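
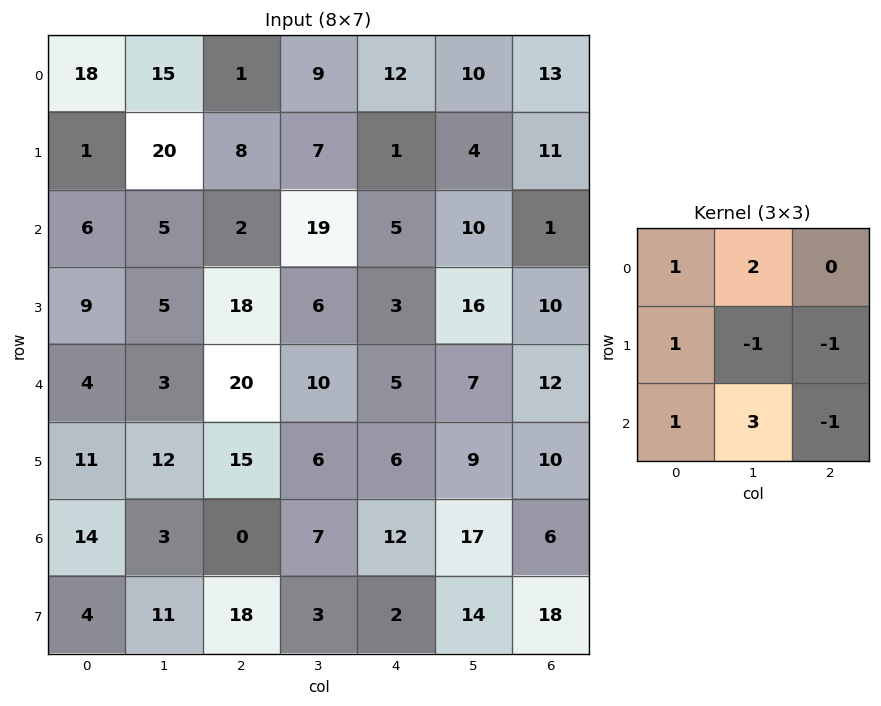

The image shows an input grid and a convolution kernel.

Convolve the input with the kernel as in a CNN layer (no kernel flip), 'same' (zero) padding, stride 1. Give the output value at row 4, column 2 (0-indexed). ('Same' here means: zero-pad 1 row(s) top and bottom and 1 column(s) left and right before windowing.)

The receptive field on the zero-padded input at this output position is [5 18 6 / 3 20 10 / 12 15 6]. Elementwise product with the kernel and sum: 5·1 + 18·2 + 3·1 + 20·-1 + 10·-1 + 12·1 + 15·3 + 6·-1.

65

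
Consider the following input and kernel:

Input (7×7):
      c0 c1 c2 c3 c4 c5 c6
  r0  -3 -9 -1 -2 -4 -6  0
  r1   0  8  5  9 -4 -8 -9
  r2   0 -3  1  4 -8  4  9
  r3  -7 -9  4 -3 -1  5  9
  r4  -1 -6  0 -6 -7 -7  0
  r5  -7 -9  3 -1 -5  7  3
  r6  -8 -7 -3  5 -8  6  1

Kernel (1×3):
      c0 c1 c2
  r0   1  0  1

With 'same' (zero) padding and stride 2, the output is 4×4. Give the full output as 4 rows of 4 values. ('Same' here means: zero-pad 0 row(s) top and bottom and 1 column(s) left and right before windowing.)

Output[0,0]: The receptive field on the zero-padded input at this output position is [0 -3 -9]. Elementwise product with the kernel and sum: 0·1 + -9·1.
Output[0,1]: The receptive field on the zero-padded input at this output position is [-9 -1 -2]. Elementwise product with the kernel and sum: -9·1 + -2·1.

-9 -11 -8 -6
-3 1 8 4
-6 -12 -13 -7
-7 -2 11 6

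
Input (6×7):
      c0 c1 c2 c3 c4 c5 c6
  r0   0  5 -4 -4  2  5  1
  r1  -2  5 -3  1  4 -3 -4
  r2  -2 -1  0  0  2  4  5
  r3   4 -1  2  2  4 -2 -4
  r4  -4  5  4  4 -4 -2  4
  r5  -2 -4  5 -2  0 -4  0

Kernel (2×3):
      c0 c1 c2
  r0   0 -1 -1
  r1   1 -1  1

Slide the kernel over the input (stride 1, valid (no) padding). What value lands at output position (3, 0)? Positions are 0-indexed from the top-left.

The receptive field on the input at this output position is [4 -1 2 / -4 5 4]. Elementwise product with the kernel and sum: -1·-1 + 2·-1 + -4·1 + 5·-1 + 4·1.

-6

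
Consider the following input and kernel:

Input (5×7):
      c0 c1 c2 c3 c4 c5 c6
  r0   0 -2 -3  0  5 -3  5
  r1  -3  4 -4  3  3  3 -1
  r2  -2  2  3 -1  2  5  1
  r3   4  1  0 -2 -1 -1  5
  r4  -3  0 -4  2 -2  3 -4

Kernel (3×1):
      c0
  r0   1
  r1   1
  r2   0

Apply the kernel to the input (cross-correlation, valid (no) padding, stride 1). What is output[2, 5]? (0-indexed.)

The receptive field on the input at this output position is [5 / -1 / 3]. Elementwise product with the kernel and sum: 5·1 + -1·1.

4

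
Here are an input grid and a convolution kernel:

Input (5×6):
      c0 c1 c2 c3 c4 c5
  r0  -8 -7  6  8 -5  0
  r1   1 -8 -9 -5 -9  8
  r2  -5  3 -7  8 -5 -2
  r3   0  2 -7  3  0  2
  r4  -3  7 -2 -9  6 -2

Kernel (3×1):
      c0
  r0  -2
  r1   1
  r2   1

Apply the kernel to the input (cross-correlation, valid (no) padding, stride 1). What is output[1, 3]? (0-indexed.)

The receptive field on the input at this output position is [-5 / 8 / 3]. Elementwise product with the kernel and sum: -5·-2 + 8·1 + 3·1.

21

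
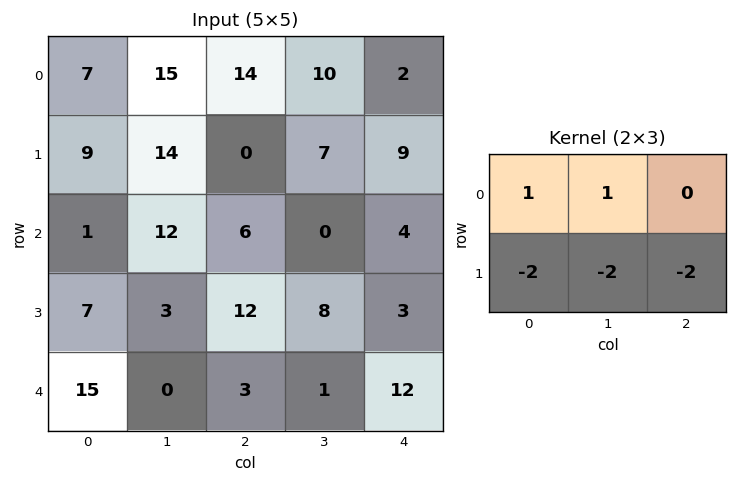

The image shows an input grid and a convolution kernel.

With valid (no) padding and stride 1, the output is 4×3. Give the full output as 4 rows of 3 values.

Output[0,0]: The receptive field on the input at this output position is [7 15 14 / 9 14 0]. Elementwise product with the kernel and sum: 7·1 + 15·1 + 9·-2 + 14·-2 + 0·-2.

-24 -13 -8
-15 -22 -13
-31 -28 -40
-26 7 -12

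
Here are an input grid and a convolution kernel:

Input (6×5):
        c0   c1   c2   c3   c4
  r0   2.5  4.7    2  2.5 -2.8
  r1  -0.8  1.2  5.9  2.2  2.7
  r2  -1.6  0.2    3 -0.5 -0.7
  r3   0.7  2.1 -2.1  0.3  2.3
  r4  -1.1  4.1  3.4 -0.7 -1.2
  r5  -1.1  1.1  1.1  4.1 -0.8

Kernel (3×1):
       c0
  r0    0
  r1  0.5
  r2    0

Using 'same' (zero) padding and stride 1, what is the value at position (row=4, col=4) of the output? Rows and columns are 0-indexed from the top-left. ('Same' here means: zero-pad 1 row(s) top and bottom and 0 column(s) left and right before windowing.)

The receptive field on the zero-padded input at this output position is [2.3 / -1.2 / -0.8]. Elementwise product with the kernel and sum: -1.2·0.5.

-0.6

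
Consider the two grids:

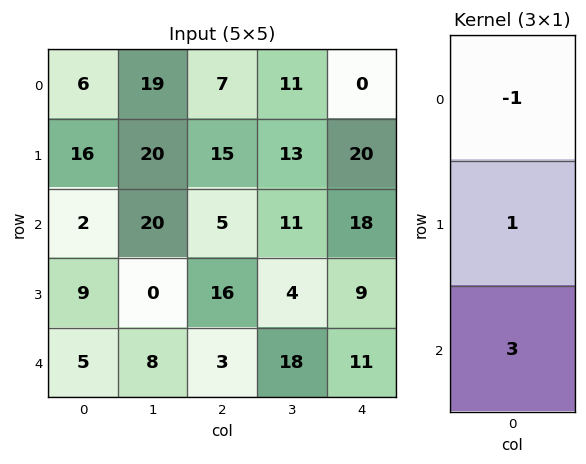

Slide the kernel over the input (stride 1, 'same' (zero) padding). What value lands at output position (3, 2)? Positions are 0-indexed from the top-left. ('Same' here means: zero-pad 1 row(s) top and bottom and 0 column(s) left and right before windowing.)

The receptive field on the zero-padded input at this output position is [5 / 16 / 3]. Elementwise product with the kernel and sum: 5·-1 + 16·1 + 3·3.

20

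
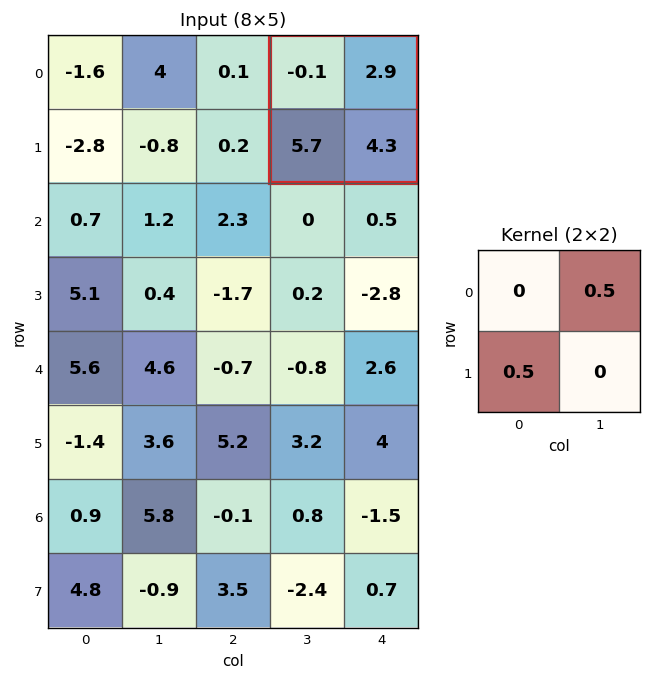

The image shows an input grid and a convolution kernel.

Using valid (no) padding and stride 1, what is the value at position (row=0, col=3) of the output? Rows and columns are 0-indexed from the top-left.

4.3

The receptive field on the input at this output position is [-0.1 2.9 / 5.7 4.3]. Elementwise product with the kernel and sum: 2.9·0.5 + 5.7·0.5.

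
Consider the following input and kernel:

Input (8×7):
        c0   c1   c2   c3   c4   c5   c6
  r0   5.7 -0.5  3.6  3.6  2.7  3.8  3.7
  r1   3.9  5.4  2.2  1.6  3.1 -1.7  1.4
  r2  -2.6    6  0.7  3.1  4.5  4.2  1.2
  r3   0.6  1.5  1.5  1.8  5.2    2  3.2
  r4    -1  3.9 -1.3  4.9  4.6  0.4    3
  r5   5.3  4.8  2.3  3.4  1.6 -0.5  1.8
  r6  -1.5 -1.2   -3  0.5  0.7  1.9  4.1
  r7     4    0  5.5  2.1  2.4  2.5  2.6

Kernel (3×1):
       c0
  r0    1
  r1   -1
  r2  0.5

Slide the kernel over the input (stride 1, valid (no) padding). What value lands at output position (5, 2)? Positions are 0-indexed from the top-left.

8.05

The receptive field on the input at this output position is [2.3 / -3 / 5.5]. Elementwise product with the kernel and sum: 2.3·1 + -3·-1 + 5.5·0.5.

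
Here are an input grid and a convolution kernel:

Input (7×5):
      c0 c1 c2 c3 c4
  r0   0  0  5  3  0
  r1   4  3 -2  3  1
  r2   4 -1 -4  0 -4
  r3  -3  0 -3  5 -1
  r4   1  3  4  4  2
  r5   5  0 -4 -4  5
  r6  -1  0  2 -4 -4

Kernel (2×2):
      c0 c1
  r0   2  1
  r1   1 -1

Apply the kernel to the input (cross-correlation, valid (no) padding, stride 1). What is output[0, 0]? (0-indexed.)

1

The receptive field on the input at this output position is [0 0 / 4 3]. Elementwise product with the kernel and sum: 0·2 + 0·1 + 4·1 + 3·-1.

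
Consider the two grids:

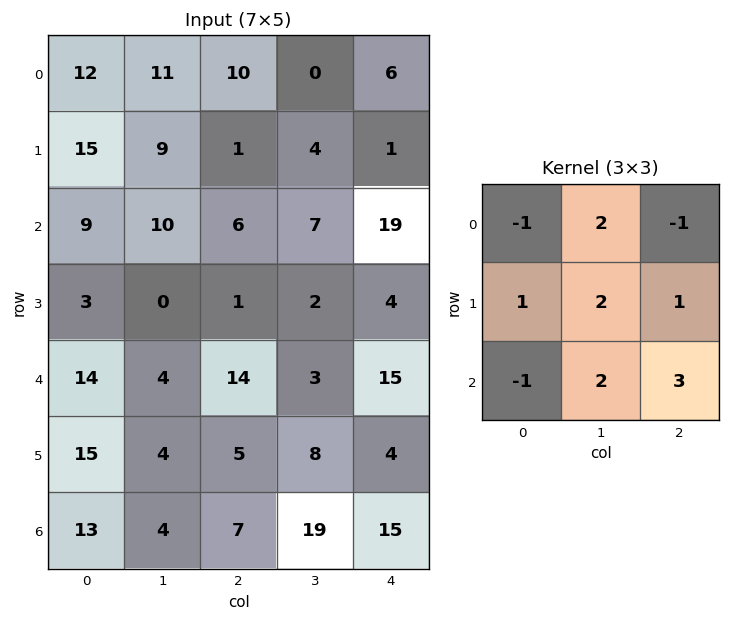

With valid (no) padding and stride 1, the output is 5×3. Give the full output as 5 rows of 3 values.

63 47 59
37 26 60
45 32 35
40 65 57
24 110 78

Output[0,0]: The receptive field on the input at this output position is [12 11 10 / 15 9 1 / 9 10 6]. Elementwise product with the kernel and sum: 12·-1 + 11·2 + 10·-1 + 15·1 + 9·2 + 1·1 + 9·-1 + 10·2 + 6·3.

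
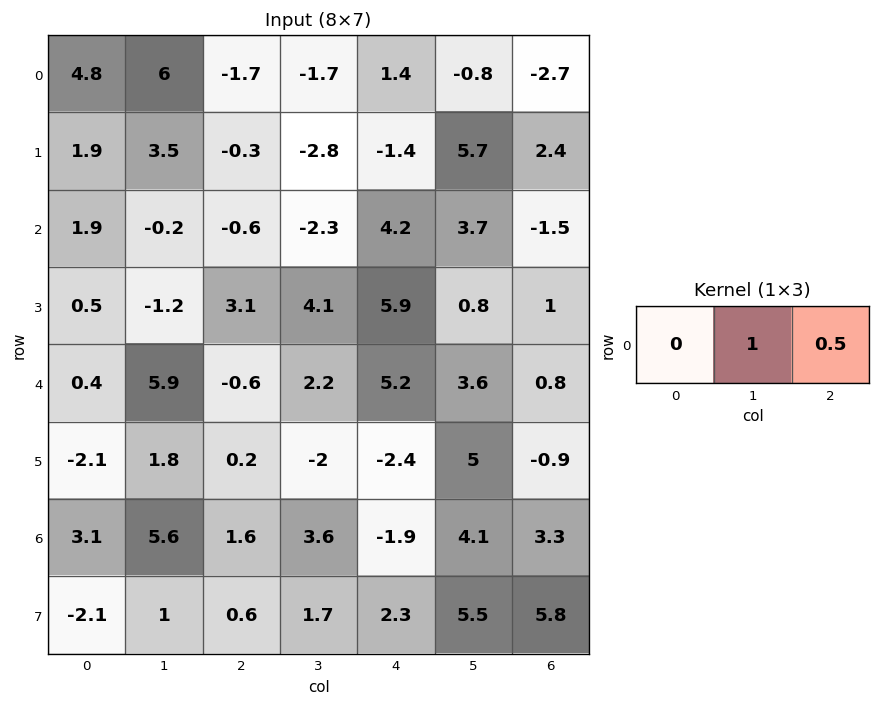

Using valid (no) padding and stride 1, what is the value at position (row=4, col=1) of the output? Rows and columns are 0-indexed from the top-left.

The receptive field on the input at this output position is [5.9 -0.6 2.2]. Elementwise product with the kernel and sum: -0.6·1 + 2.2·0.5.

0.5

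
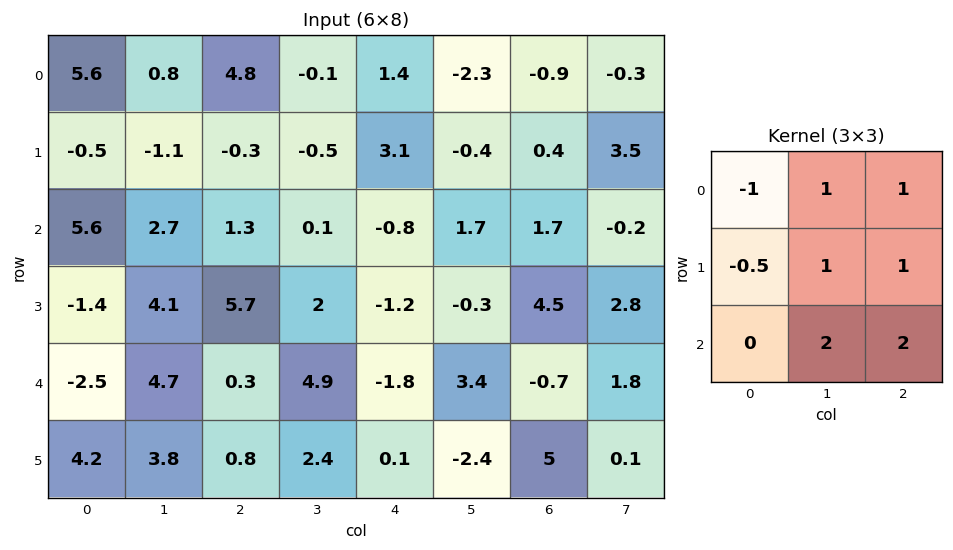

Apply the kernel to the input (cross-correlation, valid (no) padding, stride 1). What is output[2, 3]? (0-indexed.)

The receptive field on the input at this output position is [0.1 -0.8 1.7 / 2 -1.2 -0.3 / 4.9 -1.8 3.4]. Elementwise product with the kernel and sum: 0.1·-1 + -0.8·1 + 1.7·1 + 2·-0.5 + -1.2·1 + -0.3·1 + -1.8·2 + 3.4·2.

1.5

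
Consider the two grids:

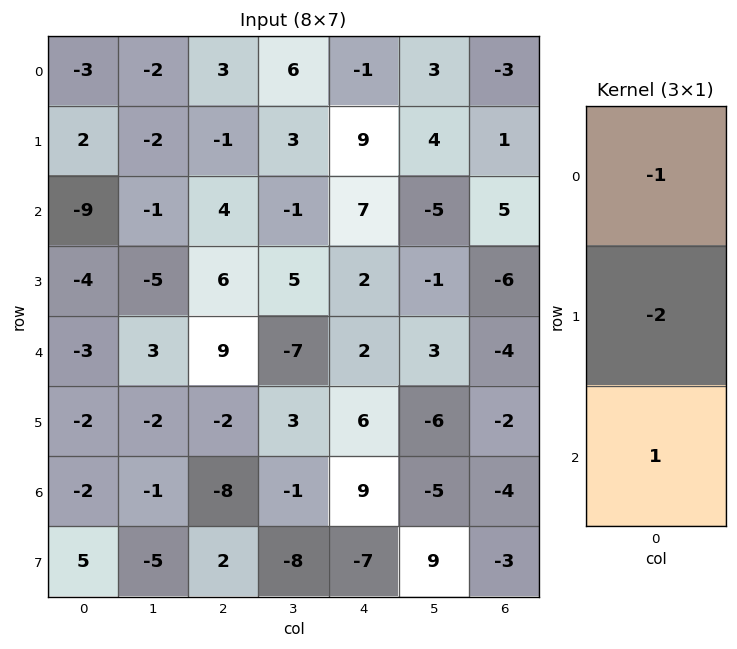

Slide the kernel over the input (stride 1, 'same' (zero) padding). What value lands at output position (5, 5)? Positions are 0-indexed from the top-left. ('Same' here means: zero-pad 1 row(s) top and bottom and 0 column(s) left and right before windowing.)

The receptive field on the zero-padded input at this output position is [3 / -6 / -5]. Elementwise product with the kernel and sum: 3·-1 + -6·-2 + -5·1.

4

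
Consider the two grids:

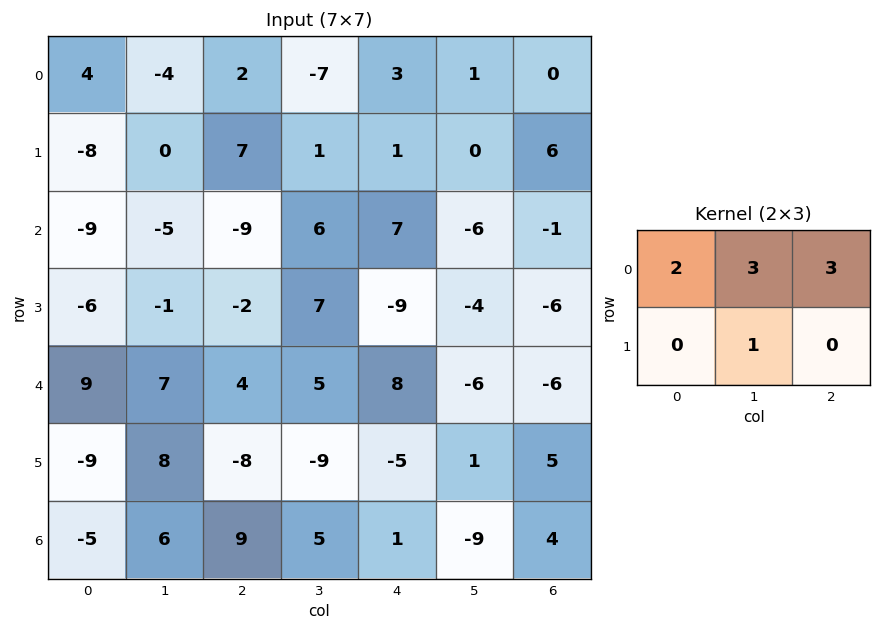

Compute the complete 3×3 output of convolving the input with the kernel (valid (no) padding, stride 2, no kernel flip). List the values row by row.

2 -7 9
-61 28 -11
59 38 -19

Output[0,0]: The receptive field on the input at this output position is [4 -4 2 / -8 0 7]. Elementwise product with the kernel and sum: 4·2 + -4·3 + 2·3 + 0·1.
Output[0,1]: The receptive field on the input at this output position is [2 -7 3 / 7 1 1]. Elementwise product with the kernel and sum: 2·2 + -7·3 + 3·3 + 1·1.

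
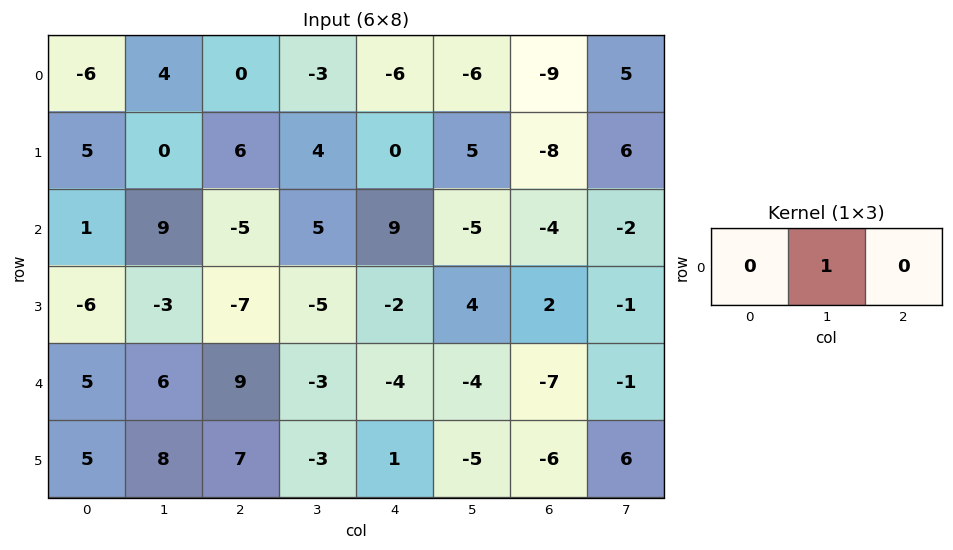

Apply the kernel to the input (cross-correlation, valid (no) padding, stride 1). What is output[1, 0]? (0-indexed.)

0

The receptive field on the input at this output position is [5 0 6]. Elementwise product with the kernel and sum: 0·1.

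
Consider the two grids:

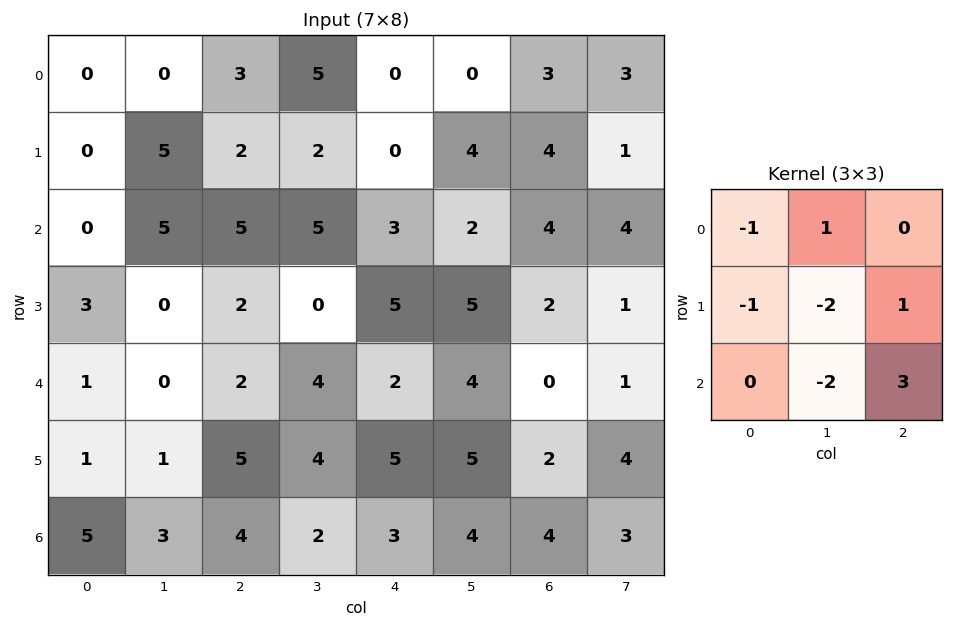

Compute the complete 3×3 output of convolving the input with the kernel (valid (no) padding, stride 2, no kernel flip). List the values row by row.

-3 -5 4
10 1 -22
7 -1 -7

Output[0,0]: The receptive field on the input at this output position is [0 0 3 / 0 5 2 / 0 5 5]. Elementwise product with the kernel and sum: 0·-1 + 0·1 + 0·-1 + 5·-2 + 2·1 + 5·-2 + 5·3.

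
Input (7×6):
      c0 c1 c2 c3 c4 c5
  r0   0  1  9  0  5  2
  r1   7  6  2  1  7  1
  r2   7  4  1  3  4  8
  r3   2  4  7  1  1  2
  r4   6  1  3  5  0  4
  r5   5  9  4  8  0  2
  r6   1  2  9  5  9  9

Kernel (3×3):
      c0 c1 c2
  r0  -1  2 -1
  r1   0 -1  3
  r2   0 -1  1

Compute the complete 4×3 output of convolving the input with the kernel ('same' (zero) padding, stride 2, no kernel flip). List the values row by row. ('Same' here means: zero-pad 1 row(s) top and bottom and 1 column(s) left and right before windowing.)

2 -10 -5
15 -1 33
1 25 13
6 -3 8

Output[0,0]: The receptive field on the zero-padded input at this output position is [0 0 0 / 0 0 1 / 0 7 6]. Elementwise product with the kernel and sum: 0·-1 + 0·2 + 0·-1 + 0·-1 + 1·3 + 7·-1 + 6·1.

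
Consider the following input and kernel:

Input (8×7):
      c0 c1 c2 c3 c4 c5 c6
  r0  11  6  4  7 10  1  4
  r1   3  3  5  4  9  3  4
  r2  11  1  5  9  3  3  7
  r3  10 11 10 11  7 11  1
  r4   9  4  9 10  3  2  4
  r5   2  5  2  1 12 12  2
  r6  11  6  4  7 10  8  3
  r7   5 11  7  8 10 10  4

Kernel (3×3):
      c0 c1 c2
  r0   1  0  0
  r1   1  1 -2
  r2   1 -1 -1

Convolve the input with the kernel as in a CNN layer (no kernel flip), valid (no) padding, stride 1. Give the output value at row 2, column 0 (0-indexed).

8

The receptive field on the input at this output position is [11 1 5 / 10 11 10 / 9 4 9]. Elementwise product with the kernel and sum: 11·1 + 10·1 + 11·1 + 10·-2 + 9·1 + 4·-1 + 9·-1.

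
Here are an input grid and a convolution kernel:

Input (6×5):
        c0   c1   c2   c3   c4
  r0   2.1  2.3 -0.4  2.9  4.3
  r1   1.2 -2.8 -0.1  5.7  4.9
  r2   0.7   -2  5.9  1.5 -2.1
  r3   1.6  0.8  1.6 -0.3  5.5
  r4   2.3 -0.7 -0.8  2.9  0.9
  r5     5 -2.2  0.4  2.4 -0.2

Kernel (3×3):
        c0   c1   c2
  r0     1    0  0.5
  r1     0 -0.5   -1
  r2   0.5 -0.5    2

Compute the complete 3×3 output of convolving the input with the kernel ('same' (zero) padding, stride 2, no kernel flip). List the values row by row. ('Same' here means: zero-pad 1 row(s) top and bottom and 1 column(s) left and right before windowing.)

-9.55 7.35 -1.75
1.05 -5.4 3.85
-6.95 1.65 0.55

Output[0,0]: The receptive field on the zero-padded input at this output position is [0 0 0 / 0 2.1 2.3 / 0 1.2 -2.8]. Elementwise product with the kernel and sum: 0·1 + 0·0.5 + 2.1·-0.5 + 2.3·-1 + 0·0.5 + 1.2·-0.5 + -2.8·2.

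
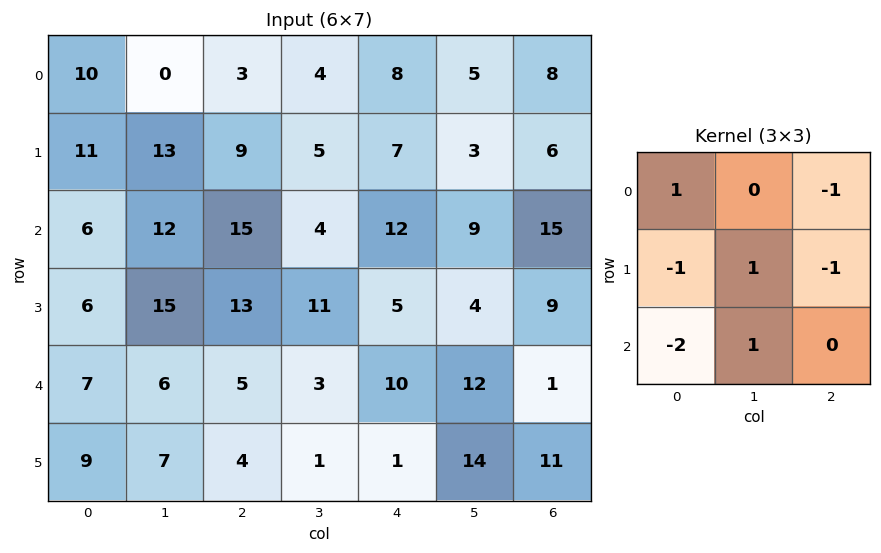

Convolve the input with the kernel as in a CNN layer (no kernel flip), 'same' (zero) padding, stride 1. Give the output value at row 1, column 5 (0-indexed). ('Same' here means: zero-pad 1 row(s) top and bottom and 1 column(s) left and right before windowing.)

The receptive field on the zero-padded input at this output position is [8 5 8 / 7 3 6 / 12 9 15]. Elementwise product with the kernel and sum: 8·1 + 8·-1 + 7·-1 + 3·1 + 6·-1 + 12·-2 + 9·1.

-25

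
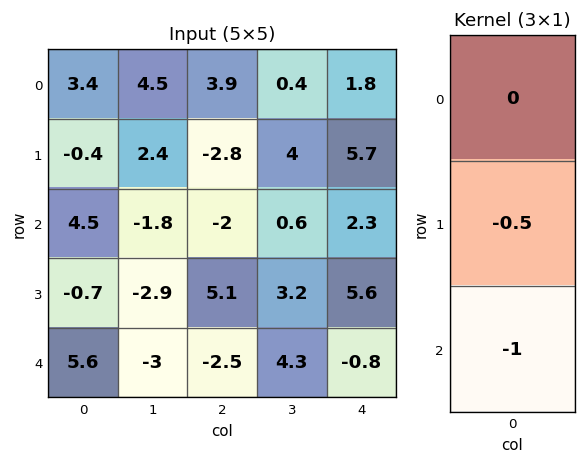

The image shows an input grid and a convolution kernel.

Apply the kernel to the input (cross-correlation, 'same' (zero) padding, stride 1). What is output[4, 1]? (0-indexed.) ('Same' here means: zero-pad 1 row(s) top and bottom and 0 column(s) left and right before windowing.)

The receptive field on the zero-padded input at this output position is [-2.9 / -3 / 0]. Elementwise product with the kernel and sum: -3·-0.5 + 0·-1.

1.5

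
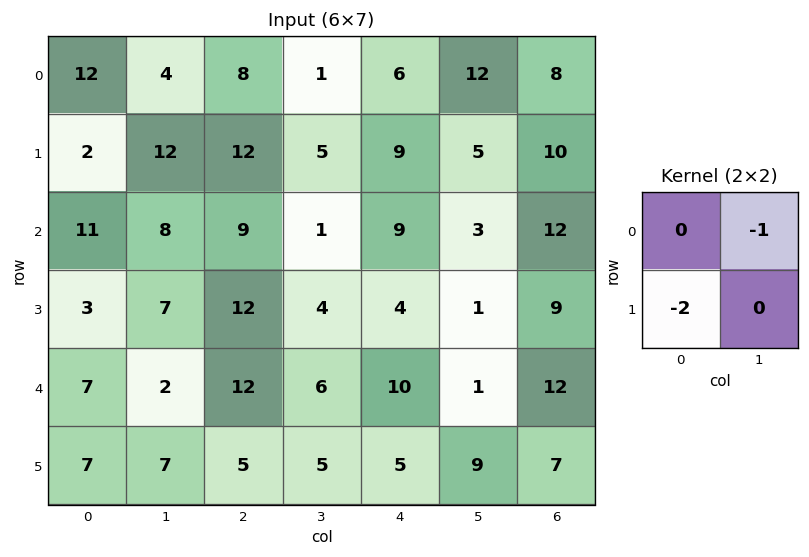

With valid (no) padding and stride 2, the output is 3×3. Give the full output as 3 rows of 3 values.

-8 -25 -30
-14 -25 -11
-16 -16 -11

Output[0,0]: The receptive field on the input at this output position is [12 4 / 2 12]. Elementwise product with the kernel and sum: 4·-1 + 2·-2.
Output[0,1]: The receptive field on the input at this output position is [8 1 / 12 5]. Elementwise product with the kernel and sum: 1·-1 + 12·-2.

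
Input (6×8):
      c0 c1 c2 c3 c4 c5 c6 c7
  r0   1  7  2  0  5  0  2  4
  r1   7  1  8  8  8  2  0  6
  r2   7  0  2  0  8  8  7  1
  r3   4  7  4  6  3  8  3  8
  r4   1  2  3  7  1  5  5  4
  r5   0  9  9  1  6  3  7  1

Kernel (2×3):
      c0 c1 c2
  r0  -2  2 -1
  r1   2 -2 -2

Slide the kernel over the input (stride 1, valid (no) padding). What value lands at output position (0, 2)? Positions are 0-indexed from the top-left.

The receptive field on the input at this output position is [2 0 5 / 8 8 8]. Elementwise product with the kernel and sum: 2·-2 + 0·2 + 5·-1 + 8·2 + 8·-2 + 8·-2.

-25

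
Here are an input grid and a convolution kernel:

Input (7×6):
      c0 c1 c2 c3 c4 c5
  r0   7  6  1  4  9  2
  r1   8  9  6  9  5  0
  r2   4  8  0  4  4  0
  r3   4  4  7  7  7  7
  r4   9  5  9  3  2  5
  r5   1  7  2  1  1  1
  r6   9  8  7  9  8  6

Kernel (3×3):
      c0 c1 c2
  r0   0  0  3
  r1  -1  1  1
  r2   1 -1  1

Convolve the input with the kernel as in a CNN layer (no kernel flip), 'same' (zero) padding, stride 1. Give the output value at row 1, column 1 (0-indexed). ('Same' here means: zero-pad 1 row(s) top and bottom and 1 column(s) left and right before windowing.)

The receptive field on the zero-padded input at this output position is [7 6 1 / 8 9 6 / 4 8 0]. Elementwise product with the kernel and sum: 1·3 + 8·-1 + 9·1 + 6·1 + 4·1 + 8·-1 + 0·1.

6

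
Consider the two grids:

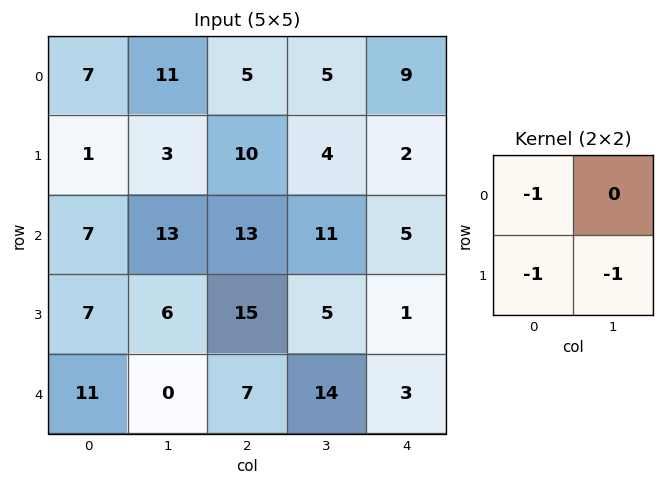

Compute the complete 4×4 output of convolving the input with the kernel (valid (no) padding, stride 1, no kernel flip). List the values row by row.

Output[0,0]: The receptive field on the input at this output position is [7 11 / 1 3]. Elementwise product with the kernel and sum: 7·-1 + 1·-1 + 3·-1.
Output[0,1]: The receptive field on the input at this output position is [11 5 / 3 10]. Elementwise product with the kernel and sum: 11·-1 + 3·-1 + 10·-1.

-11 -24 -19 -11
-21 -29 -34 -20
-20 -34 -33 -17
-18 -13 -36 -22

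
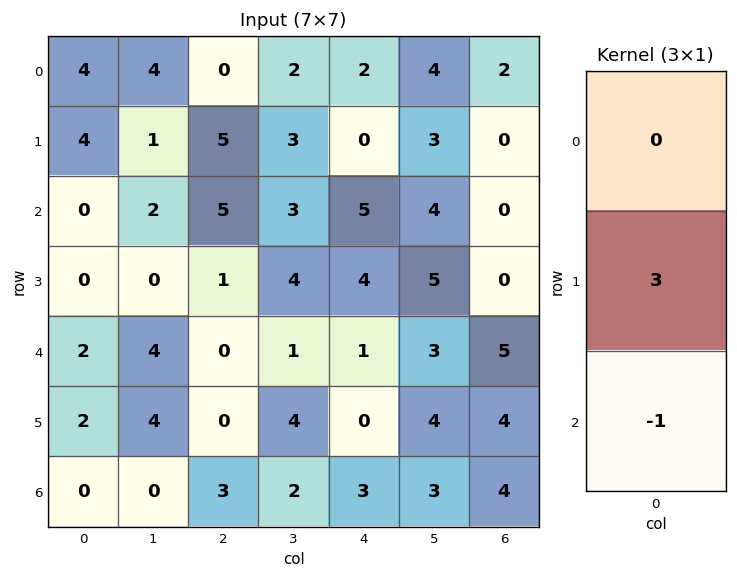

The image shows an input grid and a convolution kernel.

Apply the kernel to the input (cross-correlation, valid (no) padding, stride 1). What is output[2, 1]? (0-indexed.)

-4

The receptive field on the input at this output position is [2 / 0 / 4]. Elementwise product with the kernel and sum: 0·3 + 4·-1.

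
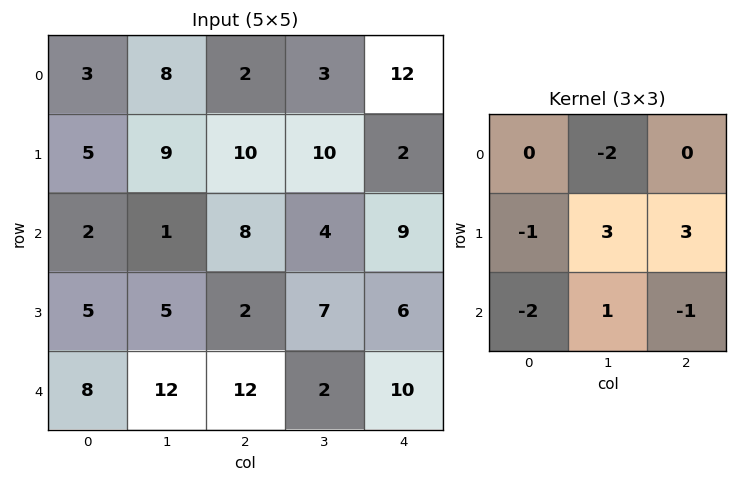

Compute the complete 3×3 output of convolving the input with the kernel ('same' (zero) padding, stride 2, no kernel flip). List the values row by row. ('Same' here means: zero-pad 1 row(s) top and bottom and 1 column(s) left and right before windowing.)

29 -11 15
-1 0 11
50 26 16

Output[0,0]: The receptive field on the zero-padded input at this output position is [0 0 0 / 0 3 8 / 0 5 9]. Elementwise product with the kernel and sum: 0·-2 + 0·-1 + 3·3 + 8·3 + 0·-2 + 5·1 + 9·-1.
Output[0,1]: The receptive field on the zero-padded input at this output position is [0 0 0 / 8 2 3 / 9 10 10]. Elementwise product with the kernel and sum: 0·-2 + 8·-1 + 2·3 + 3·3 + 9·-2 + 10·1 + 10·-1.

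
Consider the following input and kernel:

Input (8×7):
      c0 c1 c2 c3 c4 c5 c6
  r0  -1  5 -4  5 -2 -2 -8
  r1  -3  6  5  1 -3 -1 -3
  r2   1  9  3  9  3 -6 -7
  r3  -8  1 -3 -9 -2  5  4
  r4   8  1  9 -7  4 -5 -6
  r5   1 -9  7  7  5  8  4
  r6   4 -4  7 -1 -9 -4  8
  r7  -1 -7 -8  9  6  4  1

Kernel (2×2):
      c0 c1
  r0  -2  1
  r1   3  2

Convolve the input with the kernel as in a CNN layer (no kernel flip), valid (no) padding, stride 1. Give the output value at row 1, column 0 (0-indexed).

33

The receptive field on the input at this output position is [-3 6 / 1 9]. Elementwise product with the kernel and sum: -3·-2 + 6·1 + 1·3 + 9·2.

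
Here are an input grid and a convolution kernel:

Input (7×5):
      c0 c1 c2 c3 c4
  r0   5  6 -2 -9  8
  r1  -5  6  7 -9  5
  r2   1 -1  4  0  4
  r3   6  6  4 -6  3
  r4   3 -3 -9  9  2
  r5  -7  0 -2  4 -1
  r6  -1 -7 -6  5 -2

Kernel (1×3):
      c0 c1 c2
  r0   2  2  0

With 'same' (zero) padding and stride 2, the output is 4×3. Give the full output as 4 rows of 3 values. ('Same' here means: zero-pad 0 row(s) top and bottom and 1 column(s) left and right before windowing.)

Output[0,0]: The receptive field on the zero-padded input at this output position is [0 5 6]. Elementwise product with the kernel and sum: 0·2 + 5·2.

10 8 -2
2 6 8
6 -24 22
-2 -26 6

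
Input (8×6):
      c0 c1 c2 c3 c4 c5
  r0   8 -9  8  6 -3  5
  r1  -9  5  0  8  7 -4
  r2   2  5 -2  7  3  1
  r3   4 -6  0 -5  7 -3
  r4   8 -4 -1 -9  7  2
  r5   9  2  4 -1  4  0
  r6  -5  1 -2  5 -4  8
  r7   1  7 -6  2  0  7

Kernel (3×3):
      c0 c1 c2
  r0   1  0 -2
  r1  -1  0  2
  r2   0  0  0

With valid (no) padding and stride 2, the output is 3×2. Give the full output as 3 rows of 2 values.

Output[0,0]: The receptive field on the input at this output position is [8 -9 8 / -9 5 0 / 2 5 -2]. Elementwise product with the kernel and sum: 8·1 + 8·-2 + -9·-1 + 0·2.
Output[0,1]: The receptive field on the input at this output position is [8 6 -3 / 0 8 7 / -2 7 3]. Elementwise product with the kernel and sum: 8·1 + -3·-2 + 0·-1 + 7·2.

1 28
2 6
9 -11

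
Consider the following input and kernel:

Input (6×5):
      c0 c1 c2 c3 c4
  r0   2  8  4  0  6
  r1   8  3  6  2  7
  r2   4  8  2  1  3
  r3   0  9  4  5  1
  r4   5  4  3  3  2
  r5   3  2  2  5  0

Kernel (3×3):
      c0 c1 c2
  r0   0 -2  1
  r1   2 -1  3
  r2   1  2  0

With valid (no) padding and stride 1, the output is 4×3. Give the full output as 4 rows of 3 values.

Output[0,0]: The receptive field on the input at this output position is [2 8 4 / 8 3 6 / 4 8 2]. Elementwise product with the kernel and sum: 8·-2 + 4·1 + 8·2 + 3·-1 + 6·3 + 4·1 + 8·2.
Output[0,1]: The receptive field on the input at this output position is [8 4 0 / 3 6 2 / 8 2 1]. Elementwise product with the kernel and sum: 4·-2 + 0·1 + 3·2 + 6·-1 + 2·3 + 8·1 + 2·2.

39 10 41
24 24 29
2 36 16
8 17 12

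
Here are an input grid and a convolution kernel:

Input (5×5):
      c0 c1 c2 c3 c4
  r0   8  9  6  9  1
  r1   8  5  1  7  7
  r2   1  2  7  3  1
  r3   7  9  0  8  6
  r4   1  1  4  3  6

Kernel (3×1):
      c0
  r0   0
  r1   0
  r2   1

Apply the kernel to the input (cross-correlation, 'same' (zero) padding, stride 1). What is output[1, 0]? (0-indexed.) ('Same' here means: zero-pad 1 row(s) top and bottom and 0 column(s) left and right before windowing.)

1

The receptive field on the zero-padded input at this output position is [8 / 8 / 1]. Elementwise product with the kernel and sum: 1·1.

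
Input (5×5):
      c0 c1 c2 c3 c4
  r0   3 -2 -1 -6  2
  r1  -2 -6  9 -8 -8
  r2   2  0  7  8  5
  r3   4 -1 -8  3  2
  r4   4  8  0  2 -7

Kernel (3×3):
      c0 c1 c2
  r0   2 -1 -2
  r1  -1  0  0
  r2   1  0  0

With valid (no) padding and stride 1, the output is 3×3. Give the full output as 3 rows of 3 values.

14 15 -2
-14 -6 27
-10 -14 4

Output[0,0]: The receptive field on the input at this output position is [3 -2 -1 / -2 -6 9 / 2 0 7]. Elementwise product with the kernel and sum: 3·2 + -2·-1 + -1·-2 + -2·-1 + 2·1.
Output[0,1]: The receptive field on the input at this output position is [-2 -1 -6 / -6 9 -8 / 0 7 8]. Elementwise product with the kernel and sum: -2·2 + -1·-1 + -6·-2 + -6·-1 + 0·1.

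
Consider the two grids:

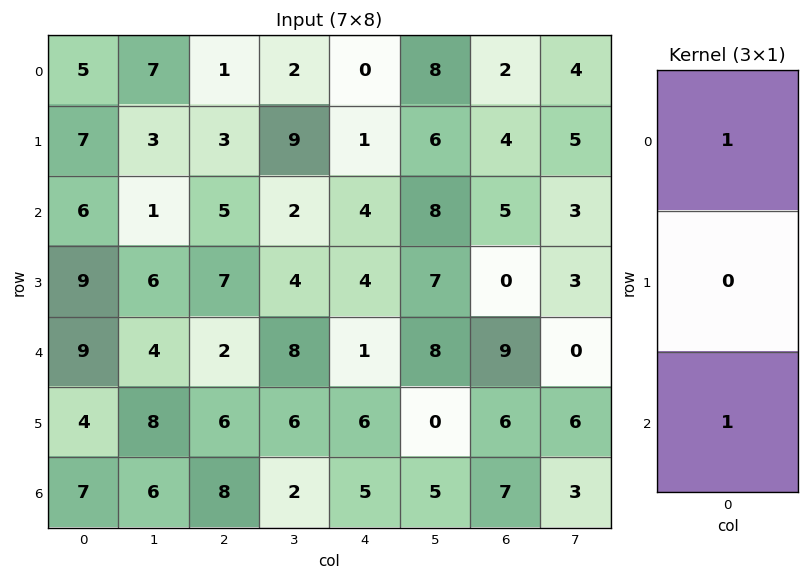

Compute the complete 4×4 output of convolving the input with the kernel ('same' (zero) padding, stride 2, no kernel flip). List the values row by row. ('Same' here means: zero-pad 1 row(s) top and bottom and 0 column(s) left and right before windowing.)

7 3 1 4
16 10 5 4
13 13 10 6
4 6 6 6

Output[0,0]: The receptive field on the zero-padded input at this output position is [0 / 5 / 7]. Elementwise product with the kernel and sum: 0·1 + 7·1.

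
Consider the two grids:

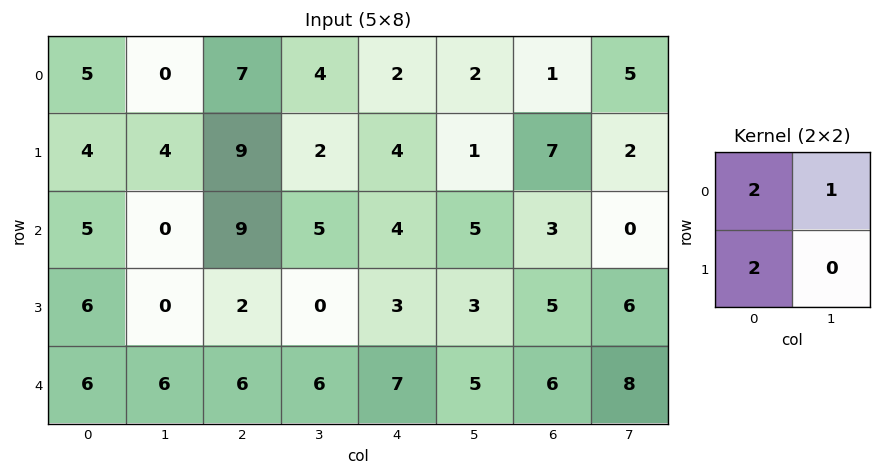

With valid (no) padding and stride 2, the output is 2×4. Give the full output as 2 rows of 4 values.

18 36 14 21
22 27 19 16

Output[0,0]: The receptive field on the input at this output position is [5 0 / 4 4]. Elementwise product with the kernel and sum: 5·2 + 0·1 + 4·2.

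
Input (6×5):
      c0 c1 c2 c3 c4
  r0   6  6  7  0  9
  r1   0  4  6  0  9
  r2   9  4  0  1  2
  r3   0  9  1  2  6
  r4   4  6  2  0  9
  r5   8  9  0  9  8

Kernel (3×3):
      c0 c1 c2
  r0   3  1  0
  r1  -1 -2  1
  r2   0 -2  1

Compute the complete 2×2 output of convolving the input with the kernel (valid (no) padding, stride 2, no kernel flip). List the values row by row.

14 24
4 11

Output[0,0]: The receptive field on the input at this output position is [6 6 7 / 0 4 6 / 9 4 0]. Elementwise product with the kernel and sum: 6·3 + 6·1 + 0·-1 + 4·-2 + 6·1 + 4·-2 + 0·1.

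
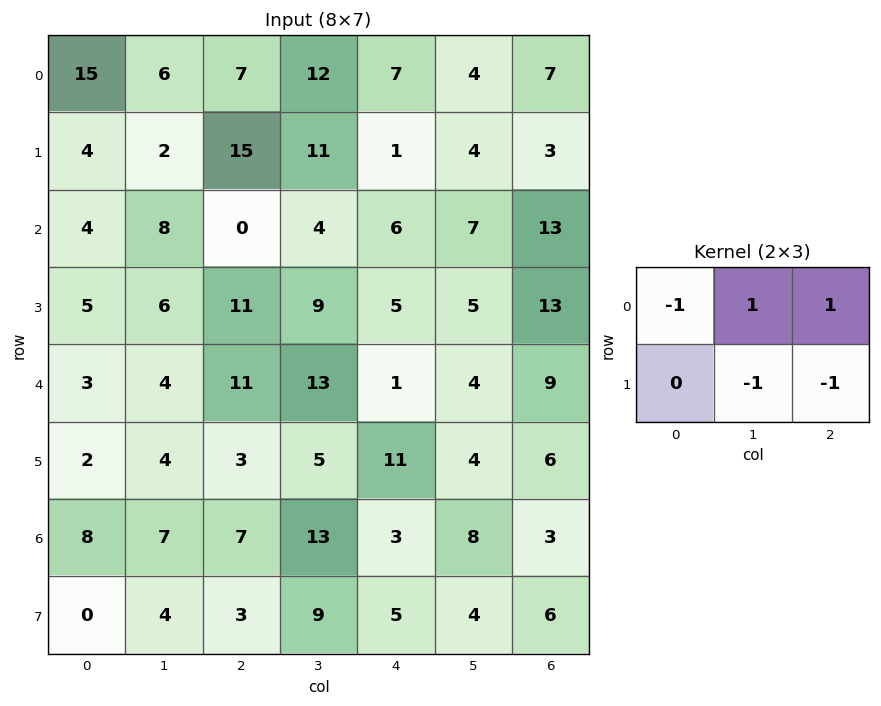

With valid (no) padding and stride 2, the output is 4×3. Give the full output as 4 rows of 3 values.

-19 0 -3
-13 -4 -4
5 -13 2
-1 -5 -2

Output[0,0]: The receptive field on the input at this output position is [15 6 7 / 4 2 15]. Elementwise product with the kernel and sum: 15·-1 + 6·1 + 7·1 + 2·-1 + 15·-1.
Output[0,1]: The receptive field on the input at this output position is [7 12 7 / 15 11 1]. Elementwise product with the kernel and sum: 7·-1 + 12·1 + 7·1 + 11·-1 + 1·-1.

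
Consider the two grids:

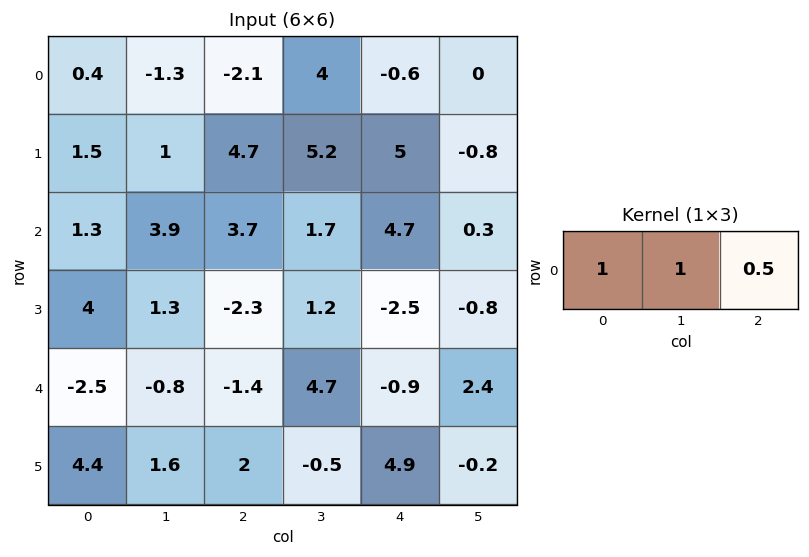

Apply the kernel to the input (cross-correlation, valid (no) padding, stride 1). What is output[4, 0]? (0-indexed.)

-4

The receptive field on the input at this output position is [-2.5 -0.8 -1.4]. Elementwise product with the kernel and sum: -2.5·1 + -0.8·1 + -1.4·0.5.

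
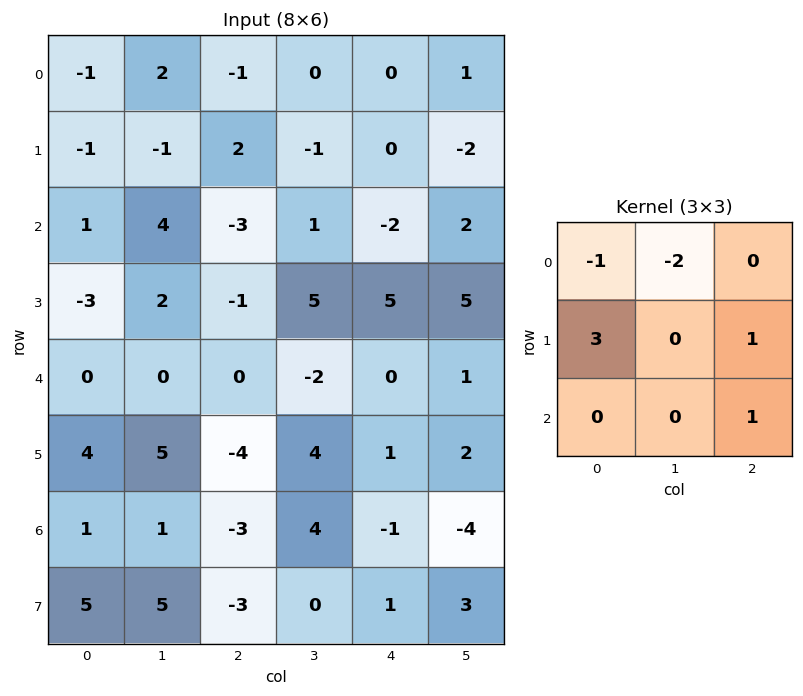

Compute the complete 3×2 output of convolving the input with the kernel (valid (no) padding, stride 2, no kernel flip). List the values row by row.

-7 5
-19 3
5 -8

Output[0,0]: The receptive field on the input at this output position is [-1 2 -1 / -1 -1 2 / 1 4 -3]. Elementwise product with the kernel and sum: -1·-1 + 2·-2 + -1·3 + 2·1 + -3·1.
Output[0,1]: The receptive field on the input at this output position is [-1 0 0 / 2 -1 0 / -3 1 -2]. Elementwise product with the kernel and sum: -1·-1 + 0·-2 + 2·3 + 0·1 + -2·1.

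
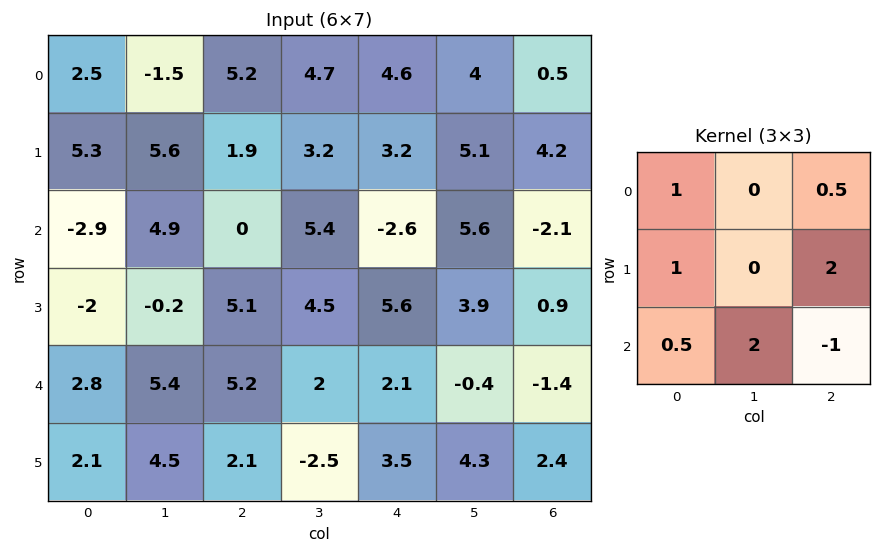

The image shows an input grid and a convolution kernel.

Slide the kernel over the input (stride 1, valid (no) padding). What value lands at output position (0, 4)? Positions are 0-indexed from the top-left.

The receptive field on the input at this output position is [4.6 4 0.5 / 3.2 5.1 4.2 / -2.6 5.6 -2.1]. Elementwise product with the kernel and sum: 4.6·1 + 0.5·0.5 + 3.2·1 + 4.2·2 + -2.6·0.5 + 5.6·2 + -2.1·-1.

28.45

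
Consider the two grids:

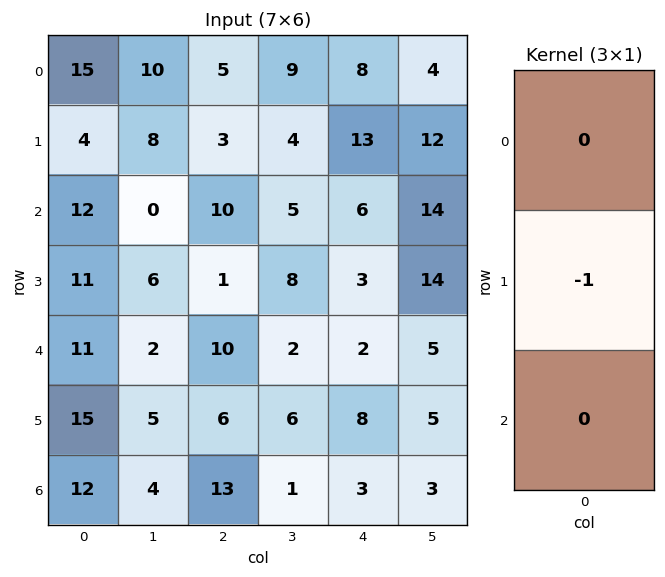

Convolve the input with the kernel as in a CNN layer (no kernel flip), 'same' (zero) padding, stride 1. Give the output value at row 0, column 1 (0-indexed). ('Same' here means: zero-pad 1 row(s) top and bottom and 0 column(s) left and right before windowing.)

-10

The receptive field on the zero-padded input at this output position is [0 / 10 / 8]. Elementwise product with the kernel and sum: 10·-1.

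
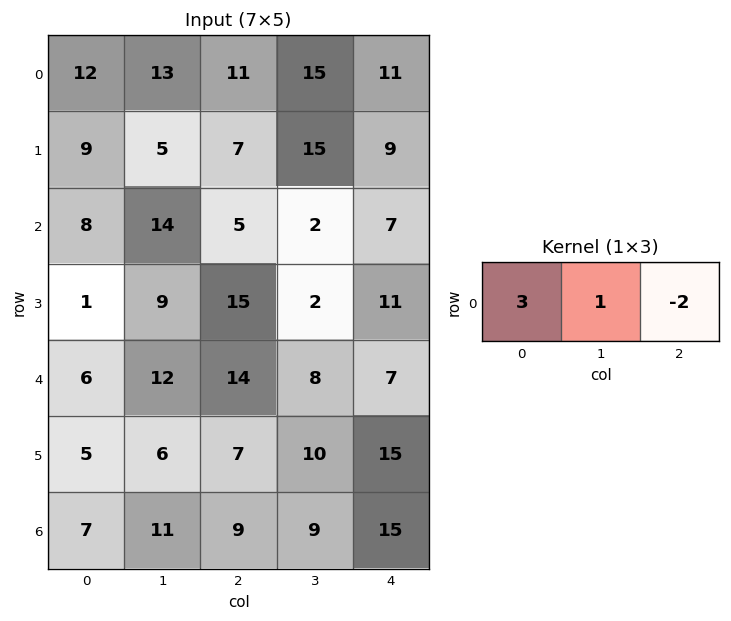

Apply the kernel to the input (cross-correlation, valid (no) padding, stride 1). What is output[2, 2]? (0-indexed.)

The receptive field on the input at this output position is [5 2 7]. Elementwise product with the kernel and sum: 5·3 + 2·1 + 7·-2.

3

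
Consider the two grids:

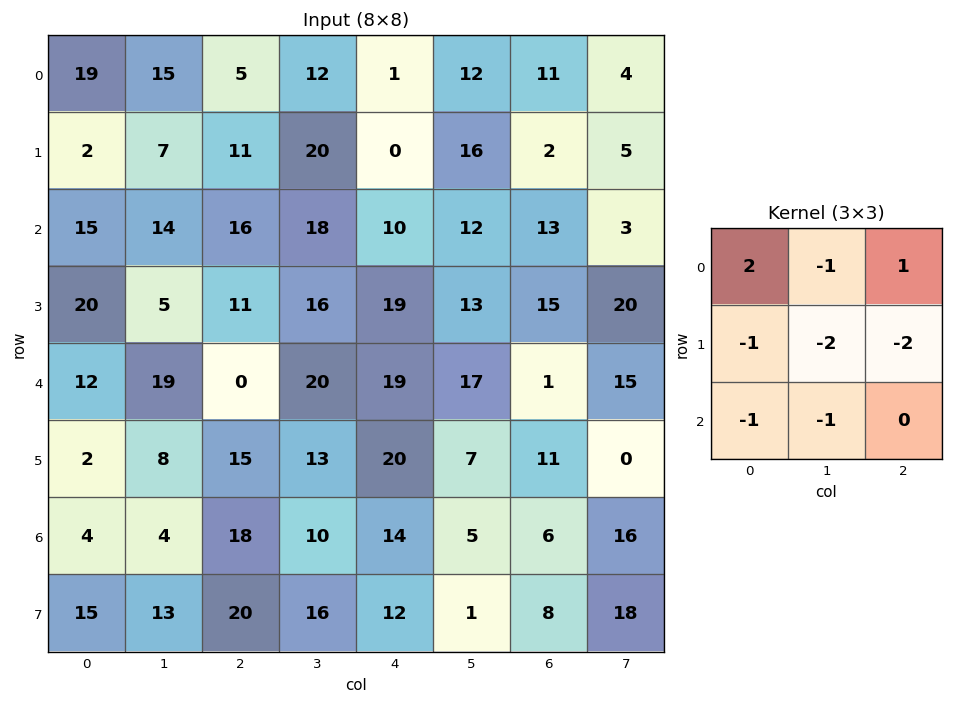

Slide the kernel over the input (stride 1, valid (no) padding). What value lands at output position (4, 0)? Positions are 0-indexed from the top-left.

-51

The receptive field on the input at this output position is [12 19 0 / 2 8 15 / 4 4 18]. Elementwise product with the kernel and sum: 12·2 + 19·-1 + 0·1 + 2·-1 + 8·-2 + 15·-2 + 4·-1 + 4·-1.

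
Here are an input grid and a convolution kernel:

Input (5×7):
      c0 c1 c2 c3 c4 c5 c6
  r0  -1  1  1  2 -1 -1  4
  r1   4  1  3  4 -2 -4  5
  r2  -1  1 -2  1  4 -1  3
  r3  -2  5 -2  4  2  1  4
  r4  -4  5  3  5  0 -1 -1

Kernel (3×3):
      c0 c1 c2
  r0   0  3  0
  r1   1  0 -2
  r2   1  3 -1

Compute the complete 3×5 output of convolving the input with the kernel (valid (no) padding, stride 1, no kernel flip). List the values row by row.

5 -10 10 23 -17
21 3 10 6 -13
13 0 15 20 -11

Output[0,0]: The receptive field on the input at this output position is [-1 1 1 / 4 1 3 / -1 1 -2]. Elementwise product with the kernel and sum: 1·3 + 4·1 + 3·-2 + -1·1 + 1·3 + -2·-1.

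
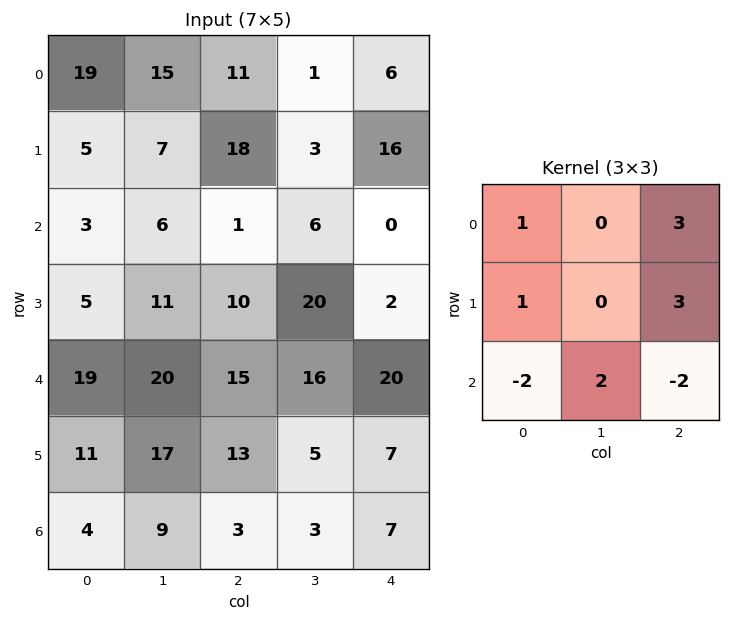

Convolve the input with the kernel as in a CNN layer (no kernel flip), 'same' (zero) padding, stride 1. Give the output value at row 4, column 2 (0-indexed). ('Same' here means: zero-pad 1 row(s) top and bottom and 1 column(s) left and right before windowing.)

The receptive field on the zero-padded input at this output position is [11 10 20 / 20 15 16 / 17 13 5]. Elementwise product with the kernel and sum: 11·1 + 20·3 + 20·1 + 16·3 + 17·-2 + 13·2 + 5·-2.

121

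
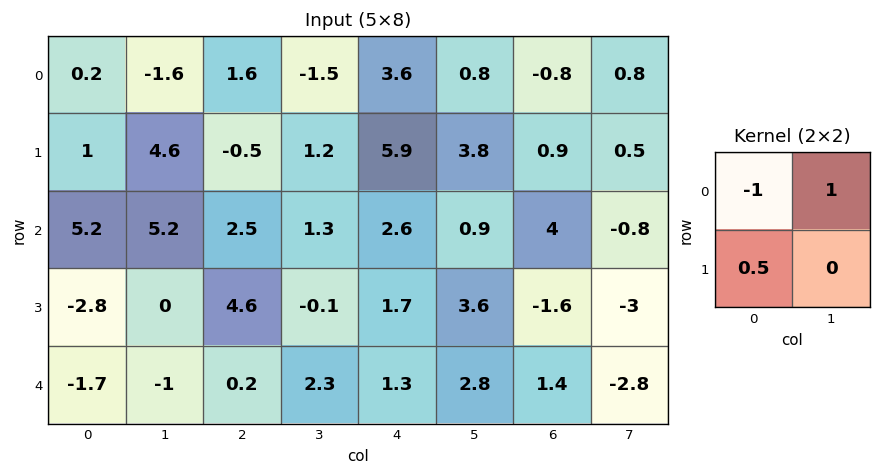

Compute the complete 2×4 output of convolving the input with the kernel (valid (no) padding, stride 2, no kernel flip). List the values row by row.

Output[0,0]: The receptive field on the input at this output position is [0.2 -1.6 / 1 4.6]. Elementwise product with the kernel and sum: 0.2·-1 + -1.6·1 + 1·0.5.
Output[0,1]: The receptive field on the input at this output position is [1.6 -1.5 / -0.5 1.2]. Elementwise product with the kernel and sum: 1.6·-1 + -1.5·1 + -0.5·0.5.

-1.3 -3.35 0.15 2.05
-1.4 1.1 -0.85 -5.6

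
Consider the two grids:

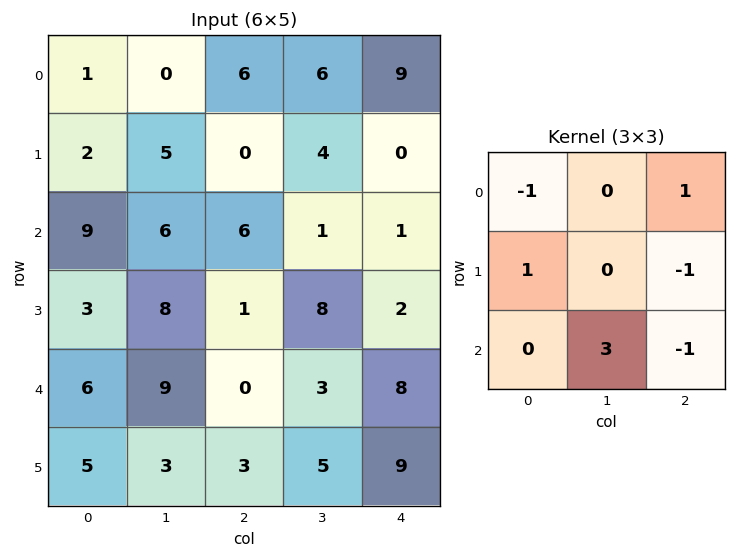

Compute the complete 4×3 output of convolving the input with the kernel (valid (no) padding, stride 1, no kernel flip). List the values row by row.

Output[0,0]: The receptive field on the input at this output position is [1 0 6 / 2 5 0 / 9 6 6]. Elementwise product with the kernel and sum: 1·-1 + 6·1 + 2·1 + 0·-1 + 6·3 + 6·-1.
Output[0,1]: The receptive field on the input at this output position is [0 6 6 / 5 0 4 / 6 6 1]. Elementwise product with the kernel and sum: 0·-1 + 6·1 + 5·1 + 4·-1 + 6·3 + 1·-1.

19 24 5
24 -1 27
26 -8 -5
10 10 -1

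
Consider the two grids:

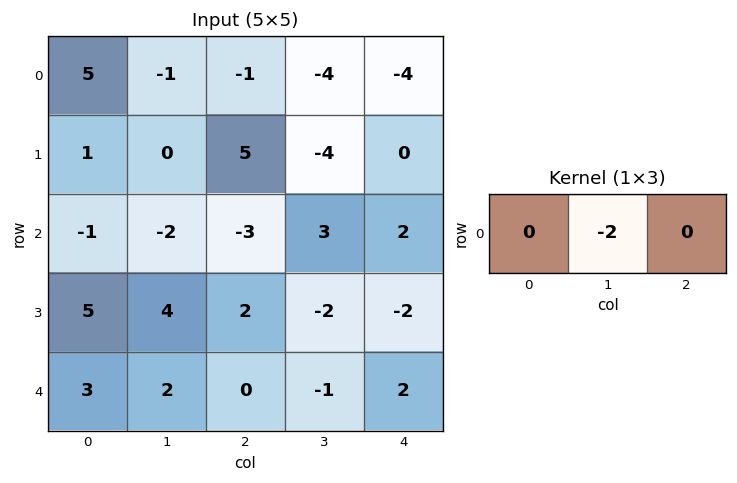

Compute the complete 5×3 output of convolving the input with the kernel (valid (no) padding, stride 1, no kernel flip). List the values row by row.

2 2 8
0 -10 8
4 6 -6
-8 -4 4
-4 0 2

Output[0,0]: The receptive field on the input at this output position is [5 -1 -1]. Elementwise product with the kernel and sum: -1·-2.
Output[0,1]: The receptive field on the input at this output position is [-1 -1 -4]. Elementwise product with the kernel and sum: -1·-2.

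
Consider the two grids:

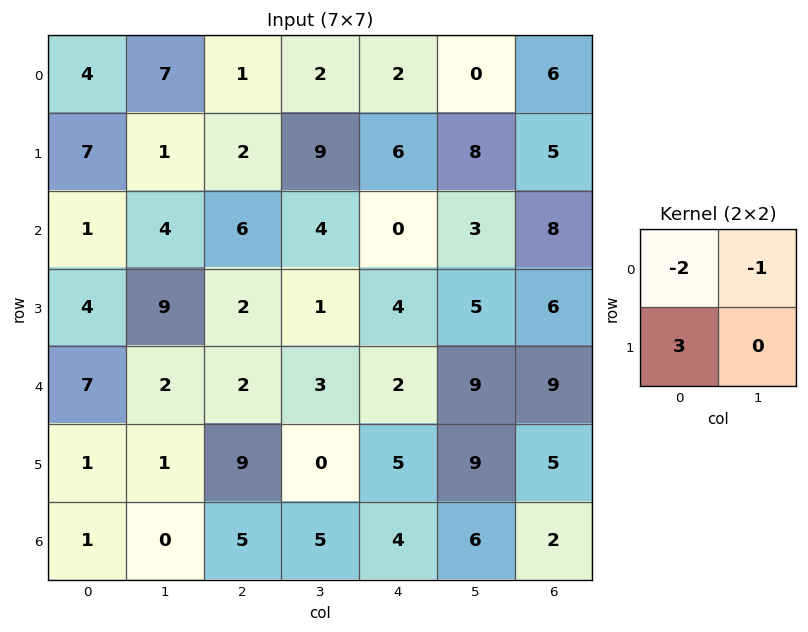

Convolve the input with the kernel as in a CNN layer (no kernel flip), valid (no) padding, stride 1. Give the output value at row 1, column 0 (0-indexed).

The receptive field on the input at this output position is [7 1 / 1 4]. Elementwise product with the kernel and sum: 7·-2 + 1·-1 + 1·3.

-12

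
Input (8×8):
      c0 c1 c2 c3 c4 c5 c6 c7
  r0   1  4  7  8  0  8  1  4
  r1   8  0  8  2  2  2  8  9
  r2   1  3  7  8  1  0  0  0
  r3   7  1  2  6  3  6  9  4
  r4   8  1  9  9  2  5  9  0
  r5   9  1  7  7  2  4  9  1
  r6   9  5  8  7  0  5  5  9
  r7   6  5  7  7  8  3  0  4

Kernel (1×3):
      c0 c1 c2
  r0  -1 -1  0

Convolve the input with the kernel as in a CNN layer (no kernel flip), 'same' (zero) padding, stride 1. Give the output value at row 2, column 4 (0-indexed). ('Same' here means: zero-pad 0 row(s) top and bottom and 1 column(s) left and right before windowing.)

-9

The receptive field on the zero-padded input at this output position is [8 1 0]. Elementwise product with the kernel and sum: 8·-1 + 1·-1.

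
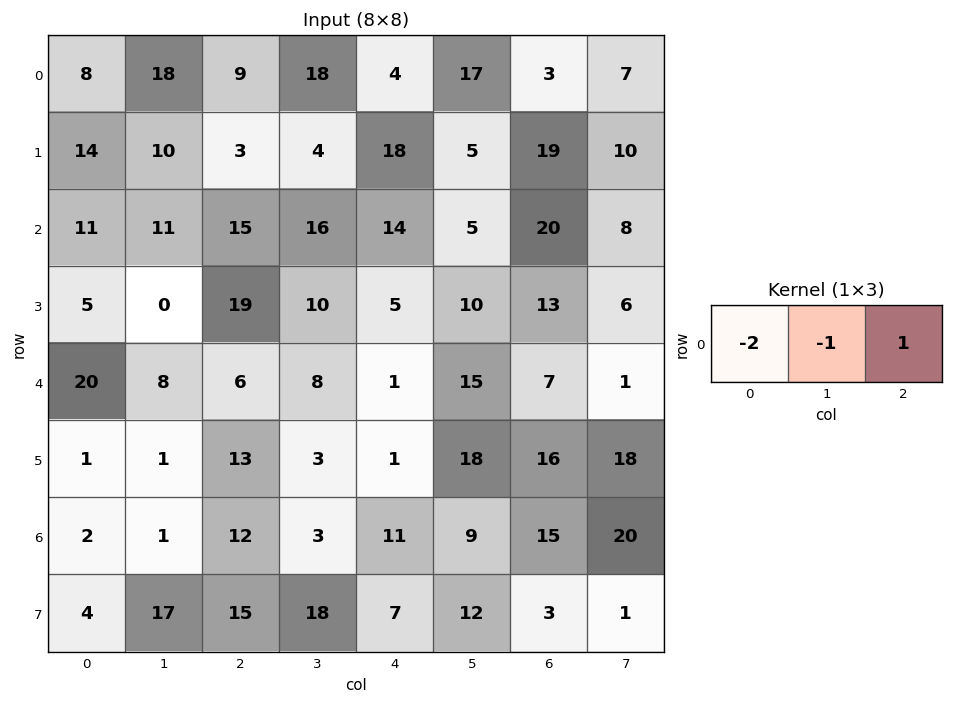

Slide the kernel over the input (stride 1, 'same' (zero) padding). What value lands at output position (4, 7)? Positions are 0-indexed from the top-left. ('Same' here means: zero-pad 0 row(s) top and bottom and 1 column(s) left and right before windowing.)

-15

The receptive field on the zero-padded input at this output position is [7 1 0]. Elementwise product with the kernel and sum: 7·-2 + 1·-1 + 0·1.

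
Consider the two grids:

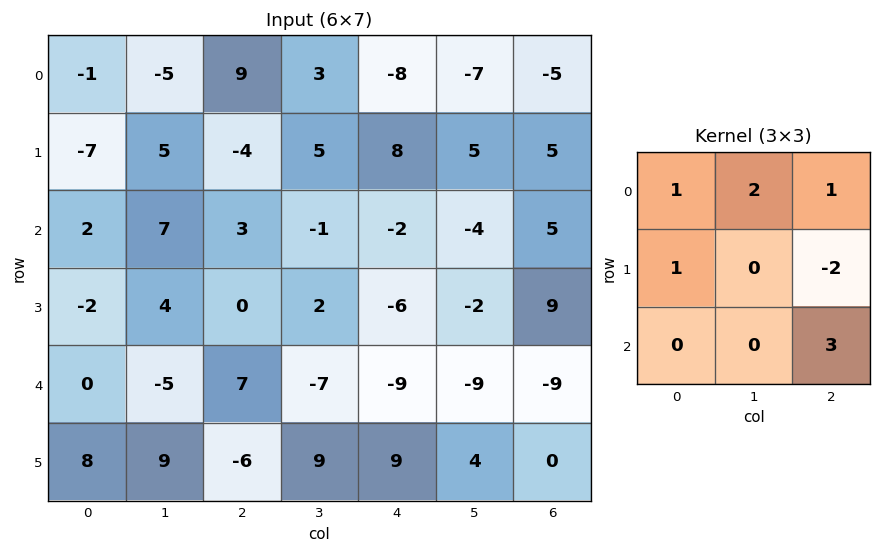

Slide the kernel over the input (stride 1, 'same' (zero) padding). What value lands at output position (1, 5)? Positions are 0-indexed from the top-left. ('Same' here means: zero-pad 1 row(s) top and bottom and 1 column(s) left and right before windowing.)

-14

The receptive field on the zero-padded input at this output position is [-8 -7 -5 / 8 5 5 / -2 -4 5]. Elementwise product with the kernel and sum: -8·1 + -7·2 + -5·1 + 8·1 + 5·-2 + 5·3.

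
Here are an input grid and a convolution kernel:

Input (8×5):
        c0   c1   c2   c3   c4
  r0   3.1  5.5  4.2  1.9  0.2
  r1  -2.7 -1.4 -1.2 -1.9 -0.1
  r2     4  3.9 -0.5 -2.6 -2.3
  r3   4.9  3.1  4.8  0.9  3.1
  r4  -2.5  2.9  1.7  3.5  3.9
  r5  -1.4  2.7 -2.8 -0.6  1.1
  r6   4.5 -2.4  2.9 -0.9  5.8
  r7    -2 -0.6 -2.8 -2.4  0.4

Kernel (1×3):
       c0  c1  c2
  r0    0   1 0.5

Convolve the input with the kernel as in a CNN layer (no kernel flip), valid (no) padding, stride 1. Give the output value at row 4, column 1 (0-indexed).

The receptive field on the input at this output position is [2.9 1.7 3.5]. Elementwise product with the kernel and sum: 1.7·1 + 3.5·0.5.

3.45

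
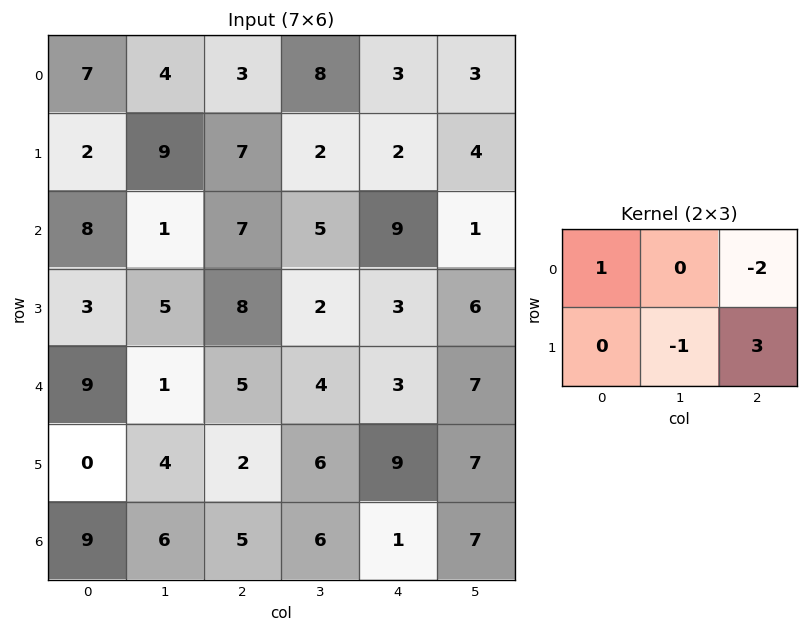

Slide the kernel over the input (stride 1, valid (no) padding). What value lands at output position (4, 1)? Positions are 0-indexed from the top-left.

9

The receptive field on the input at this output position is [1 5 4 / 4 2 6]. Elementwise product with the kernel and sum: 1·1 + 4·-2 + 2·-1 + 6·3.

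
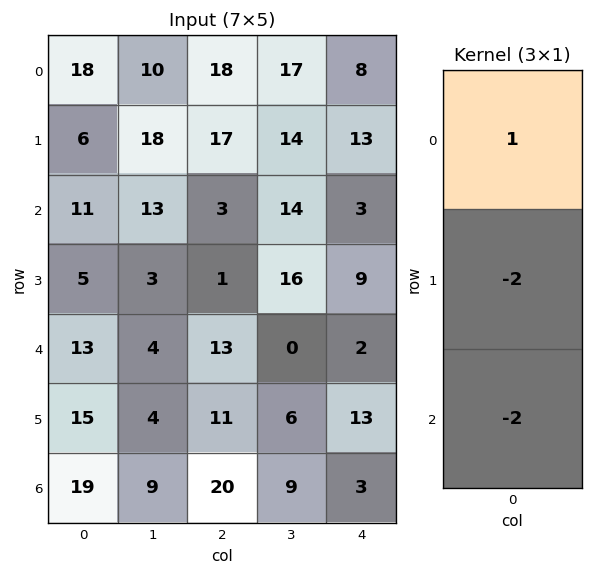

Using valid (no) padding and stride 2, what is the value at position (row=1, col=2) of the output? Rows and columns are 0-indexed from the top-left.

The receptive field on the input at this output position is [3 / 9 / 2]. Elementwise product with the kernel and sum: 3·1 + 9·-2 + 2·-2.

-19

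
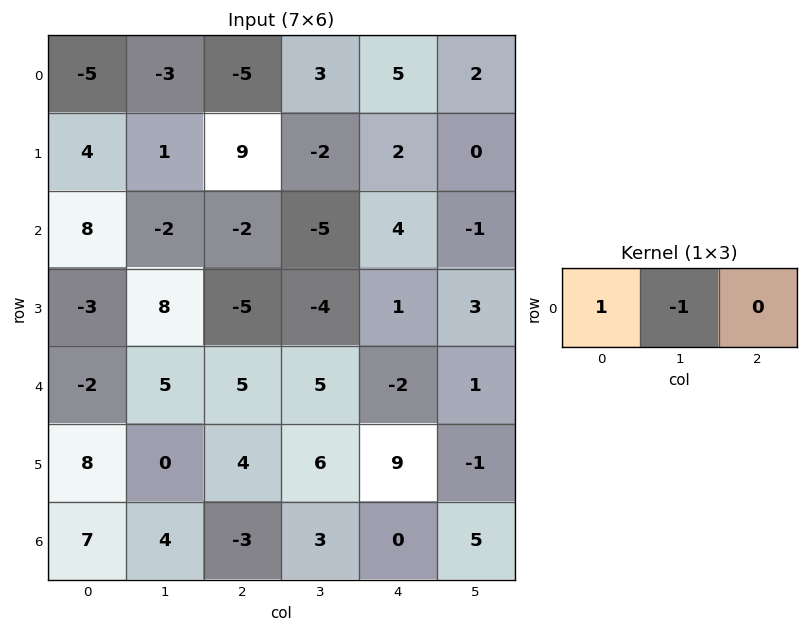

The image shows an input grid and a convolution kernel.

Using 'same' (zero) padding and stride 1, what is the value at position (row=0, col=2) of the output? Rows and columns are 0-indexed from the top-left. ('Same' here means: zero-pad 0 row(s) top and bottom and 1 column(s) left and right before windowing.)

2

The receptive field on the zero-padded input at this output position is [-3 -5 3]. Elementwise product with the kernel and sum: -3·1 + -5·-1.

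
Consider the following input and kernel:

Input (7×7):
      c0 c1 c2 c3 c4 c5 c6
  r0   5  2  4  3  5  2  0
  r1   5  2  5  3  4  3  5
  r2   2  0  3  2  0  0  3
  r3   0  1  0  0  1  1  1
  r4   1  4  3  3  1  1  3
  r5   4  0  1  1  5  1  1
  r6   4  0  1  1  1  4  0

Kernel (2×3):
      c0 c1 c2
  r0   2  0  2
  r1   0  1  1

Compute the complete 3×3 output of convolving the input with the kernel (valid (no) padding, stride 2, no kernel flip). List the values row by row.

25 25 18
11 7 8
9 14 10

Output[0,0]: The receptive field on the input at this output position is [5 2 4 / 5 2 5]. Elementwise product with the kernel and sum: 5·2 + 4·2 + 2·1 + 5·1.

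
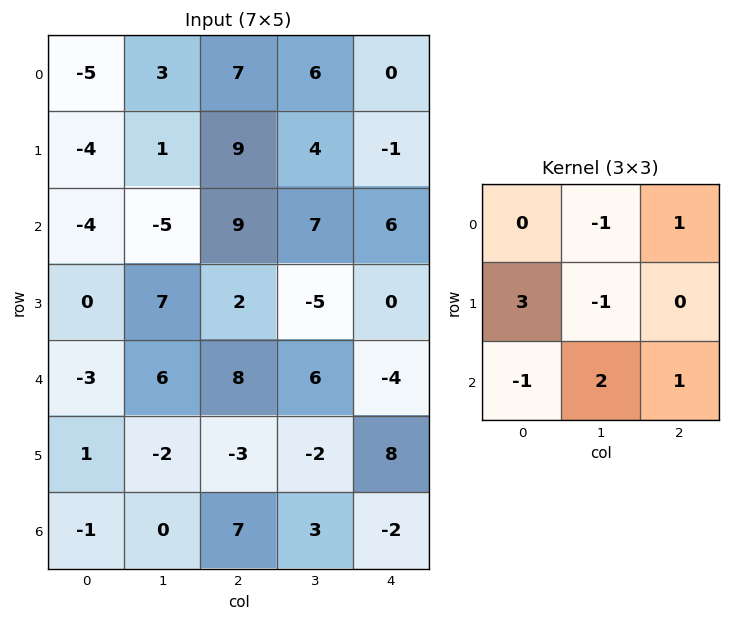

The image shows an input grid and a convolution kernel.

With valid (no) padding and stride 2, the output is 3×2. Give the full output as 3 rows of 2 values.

Output[0,0]: The receptive field on the input at this output position is [-5 3 7 / -4 1 9 / -4 -5 9]. Elementwise product with the kernel and sum: 3·-1 + 7·1 + -4·3 + 1·-1 + -4·-1 + -5·2 + 9·1.

-6 28
30 10
15 -20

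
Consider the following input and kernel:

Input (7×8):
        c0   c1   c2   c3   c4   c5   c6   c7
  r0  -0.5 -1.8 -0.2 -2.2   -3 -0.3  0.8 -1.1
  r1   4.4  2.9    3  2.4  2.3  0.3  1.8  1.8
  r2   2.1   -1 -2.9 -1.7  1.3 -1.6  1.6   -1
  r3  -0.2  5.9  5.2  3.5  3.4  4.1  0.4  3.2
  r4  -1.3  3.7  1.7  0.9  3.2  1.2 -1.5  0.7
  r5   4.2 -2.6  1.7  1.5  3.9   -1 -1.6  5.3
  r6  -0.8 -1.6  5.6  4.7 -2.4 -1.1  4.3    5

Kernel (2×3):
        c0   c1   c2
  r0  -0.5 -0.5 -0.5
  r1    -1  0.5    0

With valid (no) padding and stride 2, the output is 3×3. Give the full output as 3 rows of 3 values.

Output[0,0]: The receptive field on the input at this output position is [-0.5 -1.8 -0.2 / 4.4 2.9 3]. Elementwise product with the kernel and sum: -0.5·-0.5 + -1.8·-0.5 + -0.2·-0.5 + 4.4·-1 + 2.9·0.5.

-1.7 0.9 -0.9
4.05 -1.8 -2
-7.55 -3.85 -5.85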